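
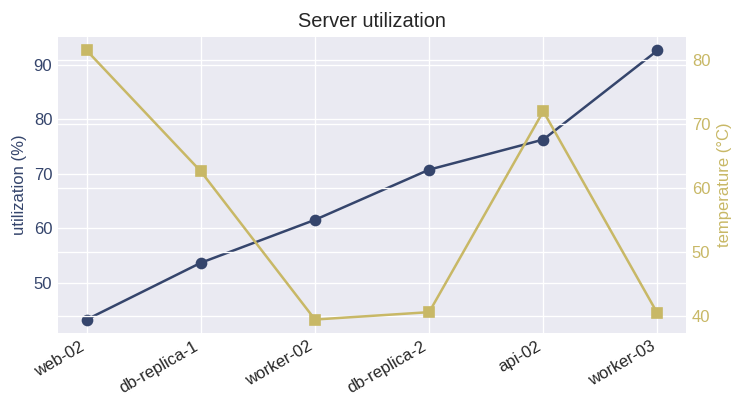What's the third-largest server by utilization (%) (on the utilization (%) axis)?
db-replica-2

Top 4 (on the utilization (%) axis): worker-03 ≈ 95, api-02 ≈ 75, db-replica-2 ≈ 70, worker-02 ≈ 60.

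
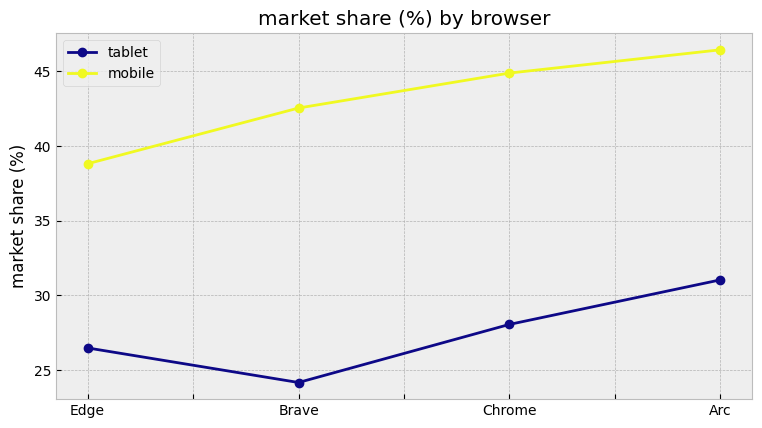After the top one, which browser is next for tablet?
Chrome

Top 3 for tablet: Arc ≈ 32, Chrome ≈ 28, Edge ≈ 26.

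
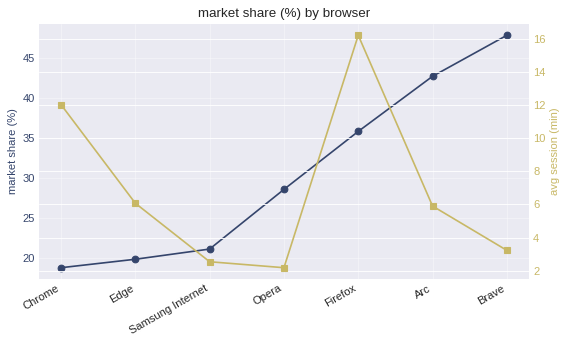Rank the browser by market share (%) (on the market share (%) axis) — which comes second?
Top 3 (on the market share (%) axis): Brave ≈ 50, Arc ≈ 45, Firefox ≈ 35.

Arc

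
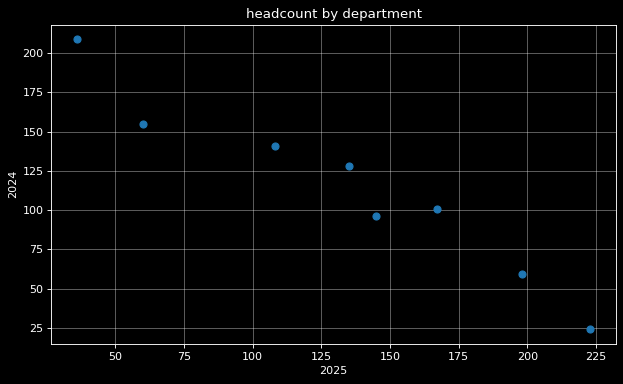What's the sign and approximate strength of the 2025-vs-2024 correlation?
Points are negatively correlated; strong (|r| ≈ 1.0).

negative, strong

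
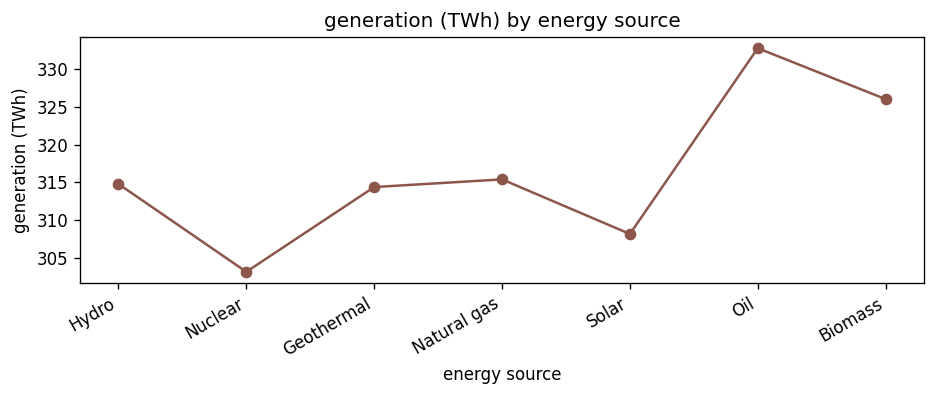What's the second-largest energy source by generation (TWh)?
Biomass

Top 3: Oil ≈ 335, Biomass ≈ 325, Natural gas ≈ 315.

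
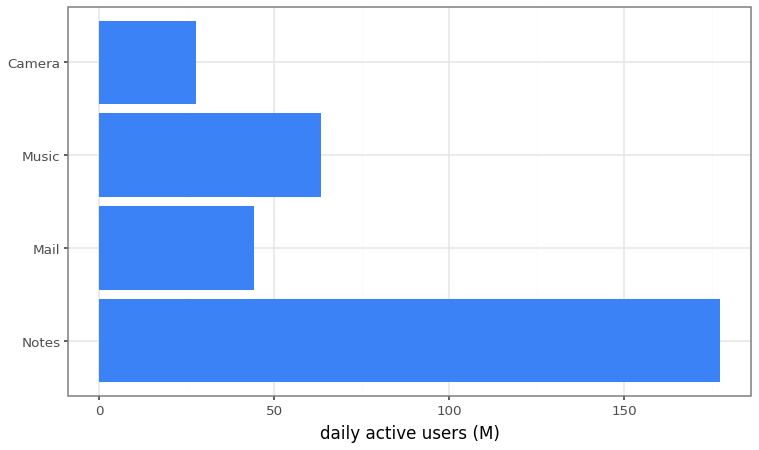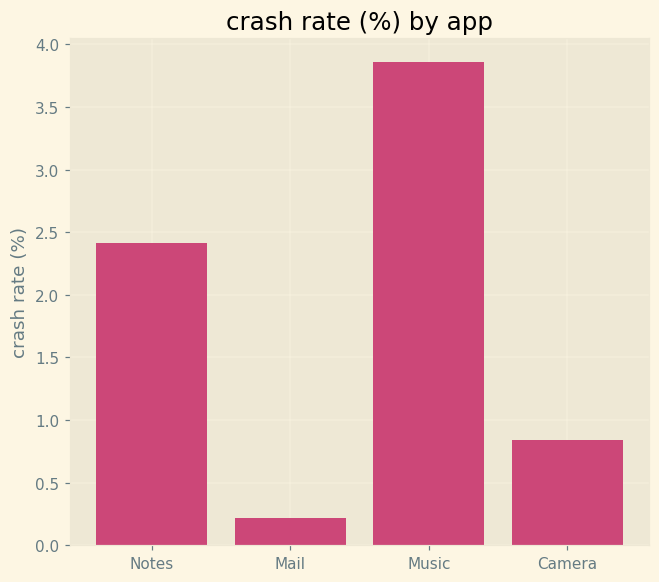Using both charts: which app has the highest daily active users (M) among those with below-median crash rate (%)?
Mail

Chart 2 median crash rate (%) ≈ 1.5; below-median apps: Mail, Camera. Among those, Mail has the highest daily active users (M) (≈ 40).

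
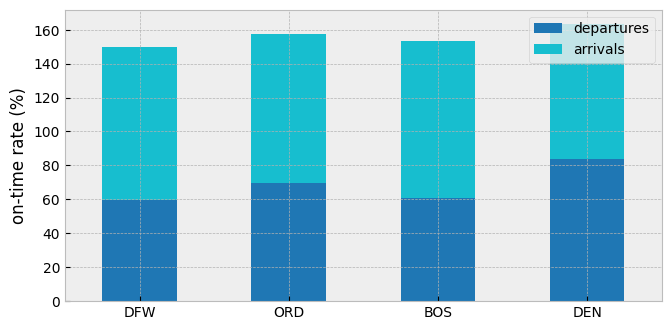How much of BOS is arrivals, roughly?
≈ 100

arrivals top ≈ 160, bottom ≈ 60; segment ≈ 100.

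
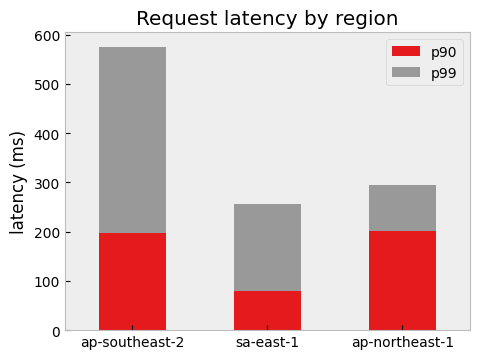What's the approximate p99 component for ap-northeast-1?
≈ 100

p99 top ≈ 300, bottom ≈ 200; segment ≈ 100.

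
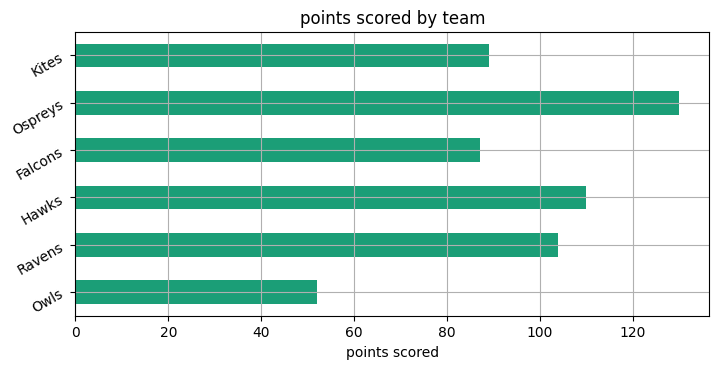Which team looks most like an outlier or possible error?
Owls ≈ 60; the rest sit between ≈ 80 and ≈ 120.

Owls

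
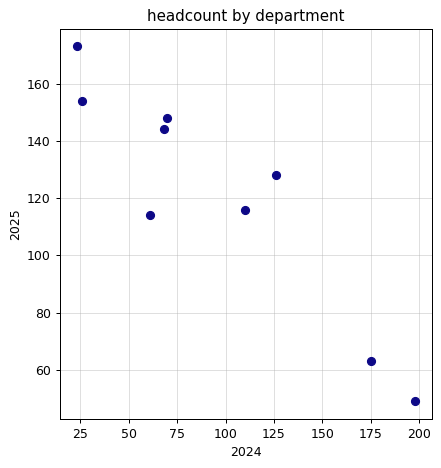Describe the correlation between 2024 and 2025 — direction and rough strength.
Points are negatively correlated; strong (|r| ≈ 0.9).

negative, strong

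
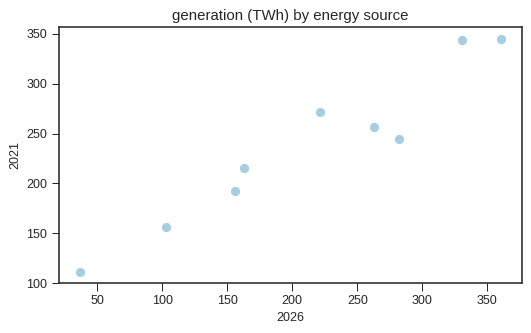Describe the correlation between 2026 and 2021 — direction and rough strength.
Points are positively correlated; strong (|r| ≈ 1.0).

positive, strong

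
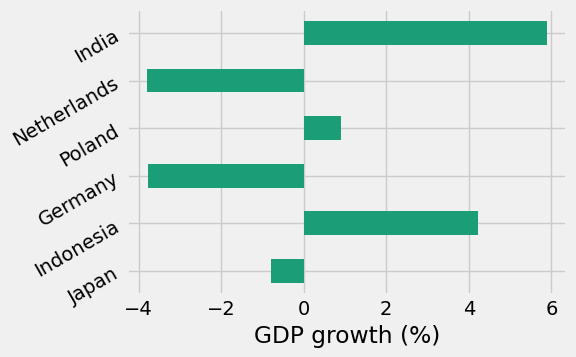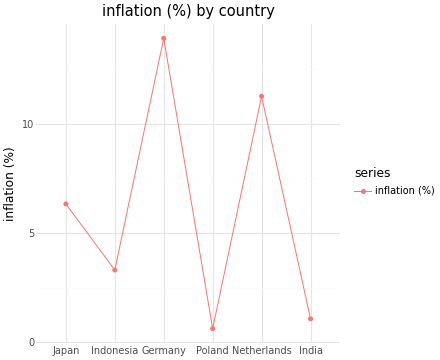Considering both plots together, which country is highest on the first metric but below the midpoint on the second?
India

Chart 2 median inflation (%) ≈ 4; below-median countries: Indonesia, Poland, India. Among those, India has the highest GDP growth (%) (≈ 6).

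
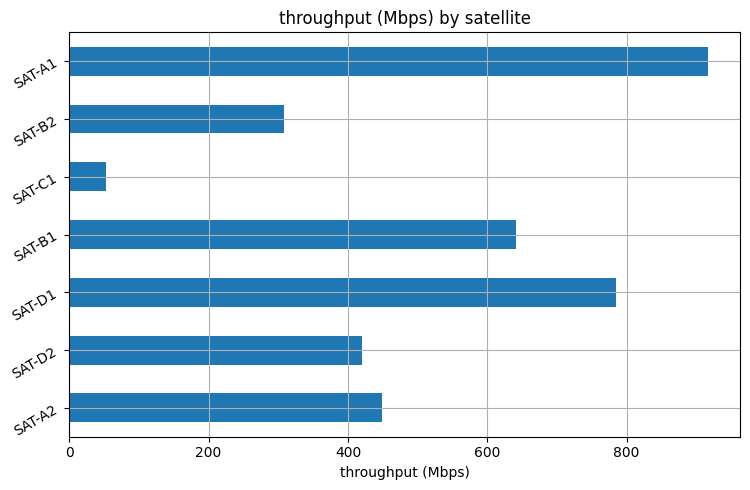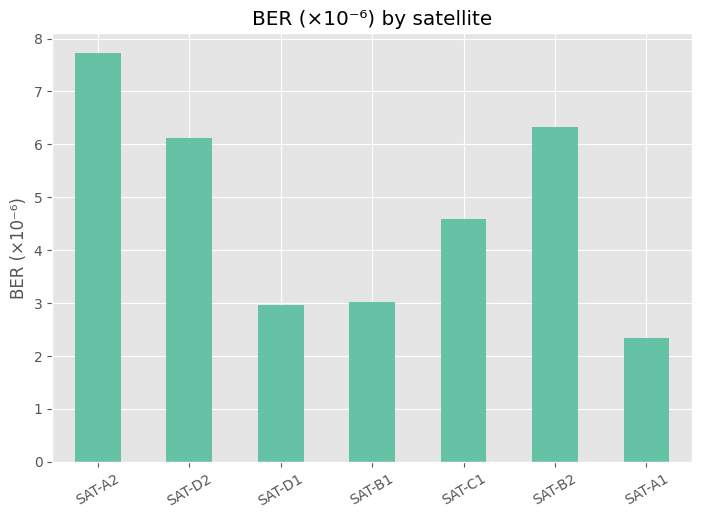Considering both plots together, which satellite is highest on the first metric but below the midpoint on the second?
Chart 2 median BER (×10⁻⁶) ≈ 5; below-median satellites: SAT-D1, SAT-B1, SAT-A1. Among those, SAT-A1 has the highest throughput (Mbps) (≈ 900).

SAT-A1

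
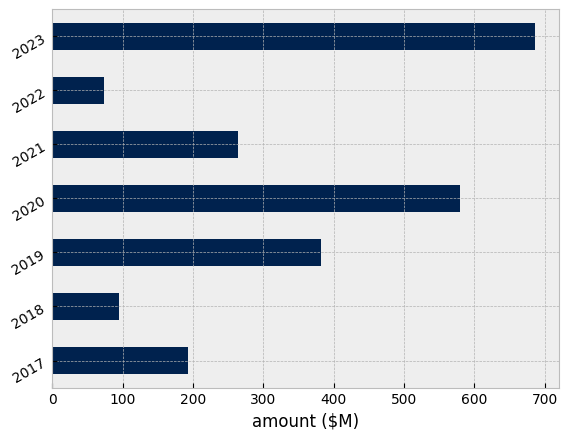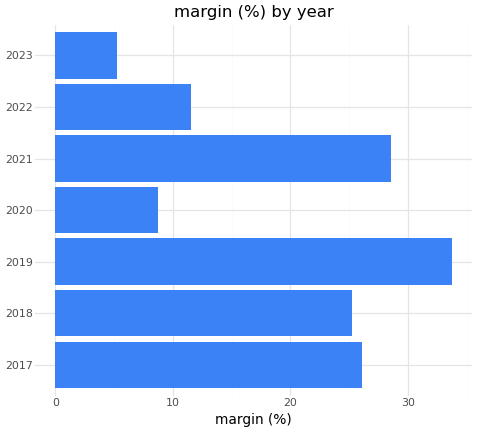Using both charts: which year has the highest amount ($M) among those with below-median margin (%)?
2023

Chart 2 median margin (%) ≈ 25; below-median years: 2020, 2022, 2023. Among those, 2023 has the highest amount ($M) (≈ 700).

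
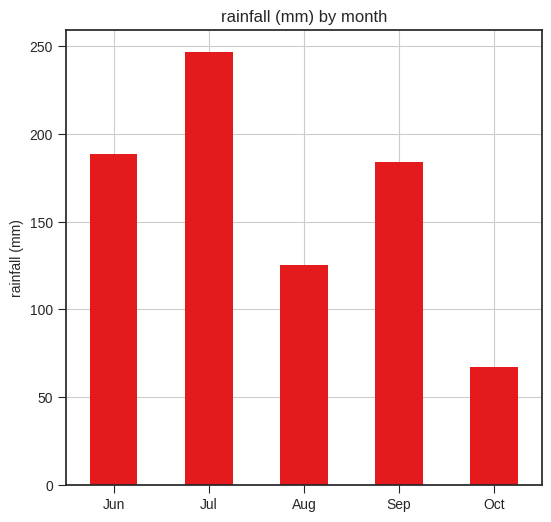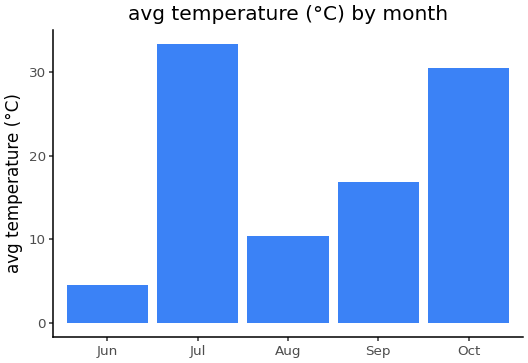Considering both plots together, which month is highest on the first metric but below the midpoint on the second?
Chart 2 median avg temperature (°C) ≈ 15; below-median months: Jun, Aug. Among those, Jun has the highest rainfall (mm) (≈ 200).

Jun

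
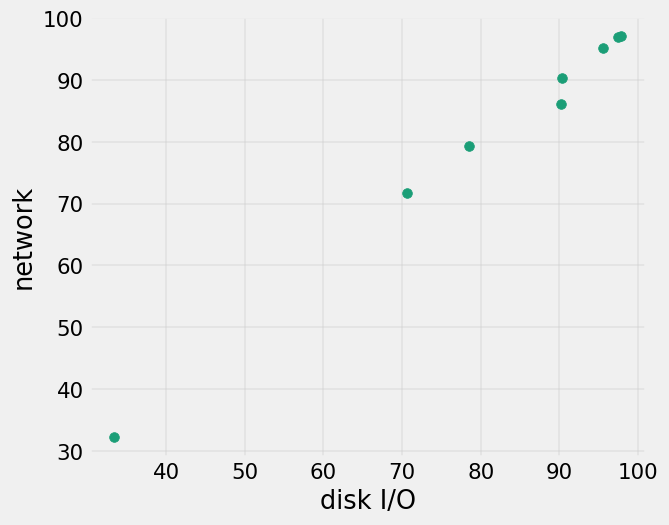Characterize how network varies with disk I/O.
Points are positively correlated; strong (|r| ≈ 1.0).

positive, strong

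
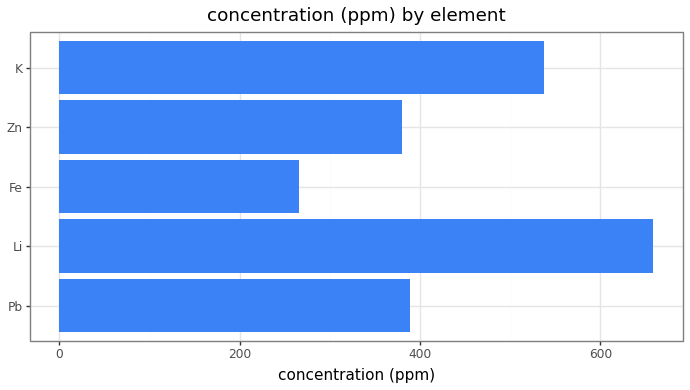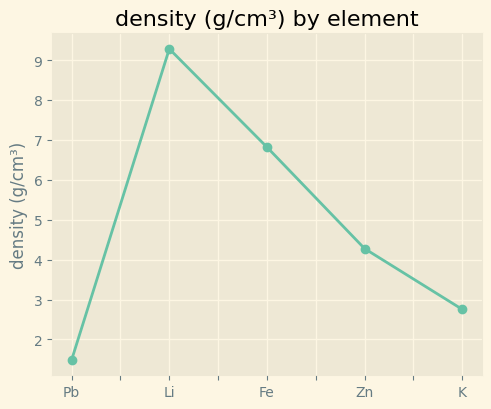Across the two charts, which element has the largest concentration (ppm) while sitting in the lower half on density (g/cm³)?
Chart 2 median density (g/cm³) ≈ 4; below-median elements: Pb, K. Among those, K has the highest concentration (ppm) (≈ 500).

K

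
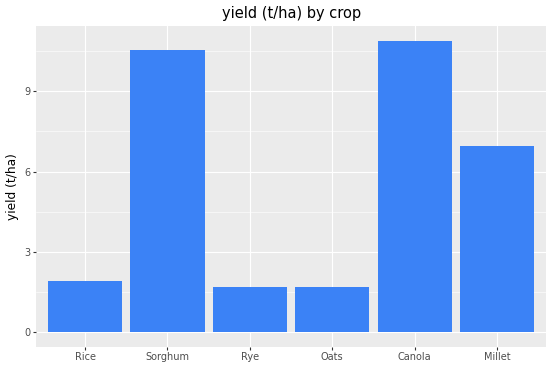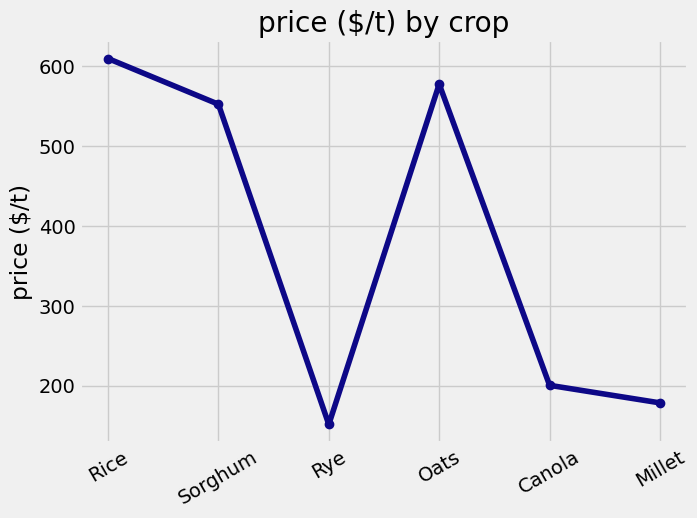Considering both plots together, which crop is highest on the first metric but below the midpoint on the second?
Chart 2 median price ($/t) ≈ 400; below-median crops: Rye, Canola, Millet. Among those, Canola has the highest yield (t/ha) (≈ 11).

Canola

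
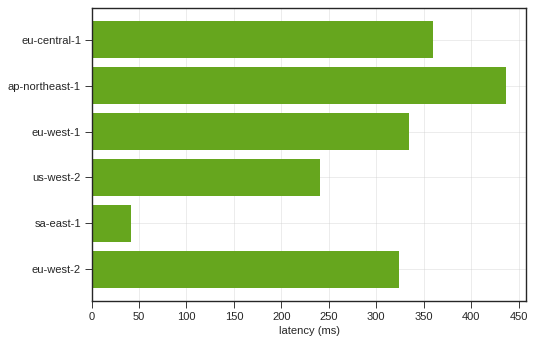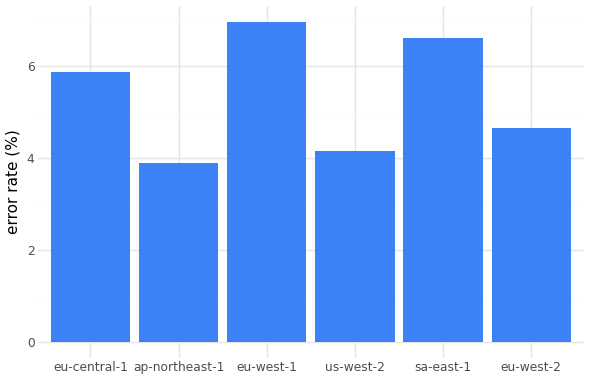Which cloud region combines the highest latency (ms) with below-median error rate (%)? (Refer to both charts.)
ap-northeast-1

Chart 2 median error rate (%) ≈ 5; below-median cloud regions: ap-northeast-1, us-west-2, eu-west-2. Among those, ap-northeast-1 has the highest latency (ms) (≈ 450).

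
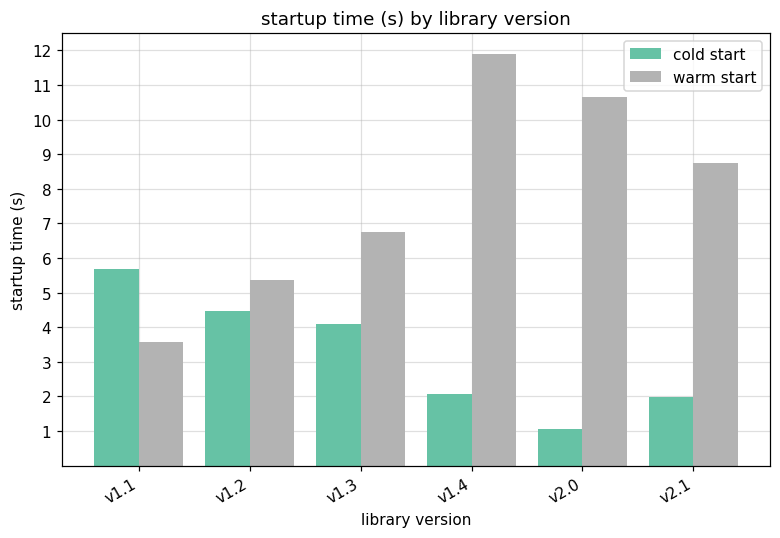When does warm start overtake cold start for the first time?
v1.2

v1.1: warm start ≈ 4 vs cold start ≈ 6 (not yet); v1.2: warm start ≈ 5 vs cold start ≈ 4 (first crossover).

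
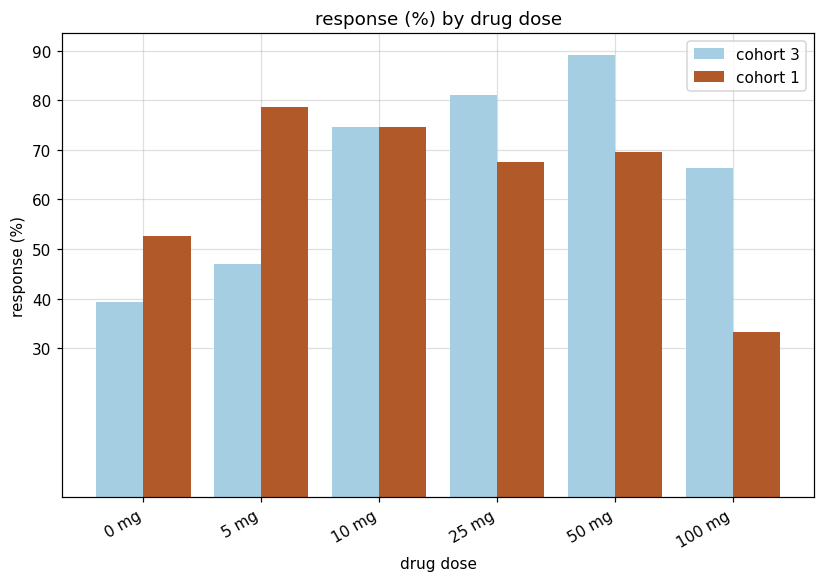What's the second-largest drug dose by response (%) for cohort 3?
25 mg

Top 3 for cohort 3: 50 mg ≈ 90, 25 mg ≈ 80, 10 mg ≈ 70.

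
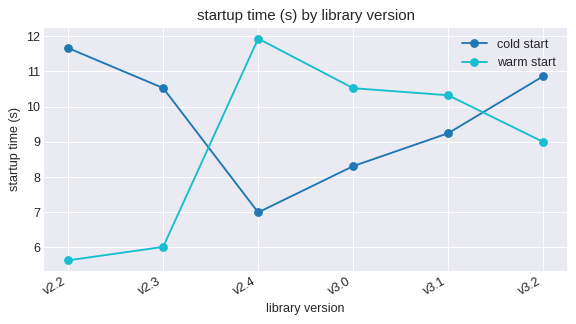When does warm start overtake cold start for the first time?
v2.3: warm start ≈ 6 vs cold start ≈ 11 (not yet); v2.4: warm start ≈ 12 vs cold start ≈ 7 (first crossover).

v2.4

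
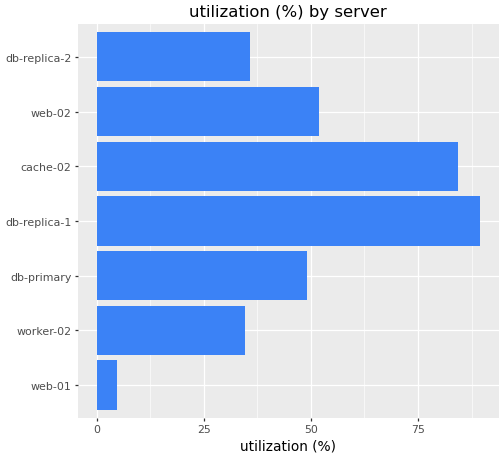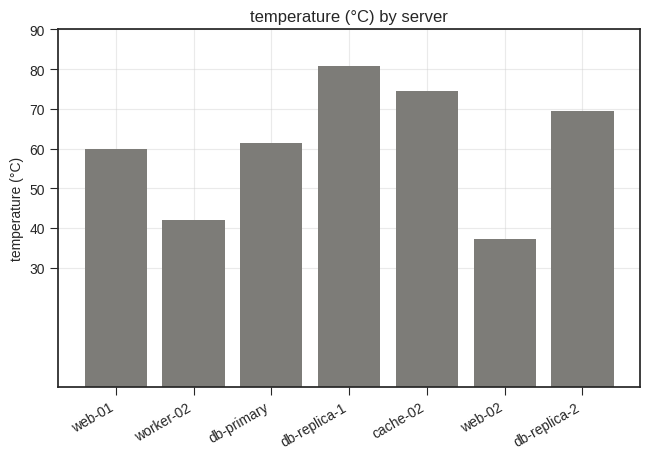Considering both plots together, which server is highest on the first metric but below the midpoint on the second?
web-02

Chart 2 median temperature (°C) ≈ 60; below-median servers: web-01, worker-02, web-02. Among those, web-02 has the highest utilization (%) (≈ 50).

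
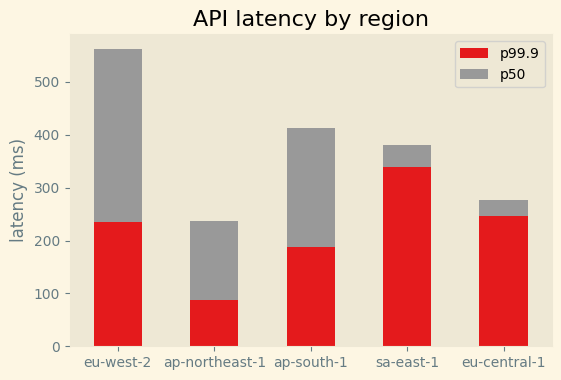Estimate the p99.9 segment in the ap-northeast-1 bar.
p99.9 top ≈ 100, bottom ≈ 0; segment ≈ 100.

≈ 100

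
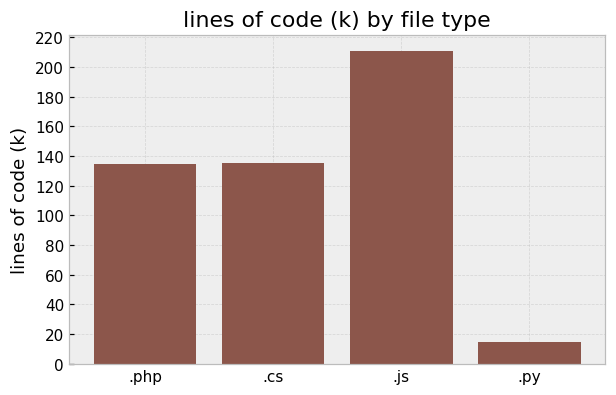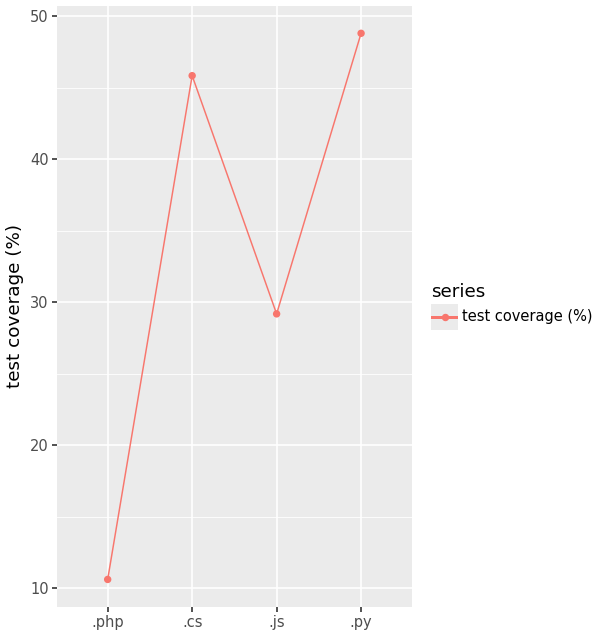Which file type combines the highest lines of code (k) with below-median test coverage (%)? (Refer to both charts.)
Chart 2 median test coverage (%) ≈ 40; below-median file types: .php, .js. Among those, .js has the highest lines of code (k) (≈ 220).

.js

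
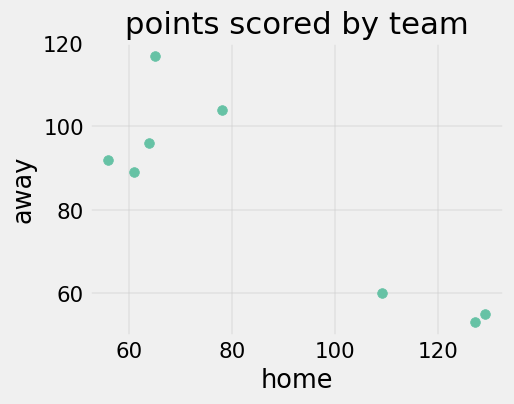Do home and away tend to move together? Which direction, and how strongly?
negative, strong

Points are negatively correlated; strong (|r| ≈ 0.9).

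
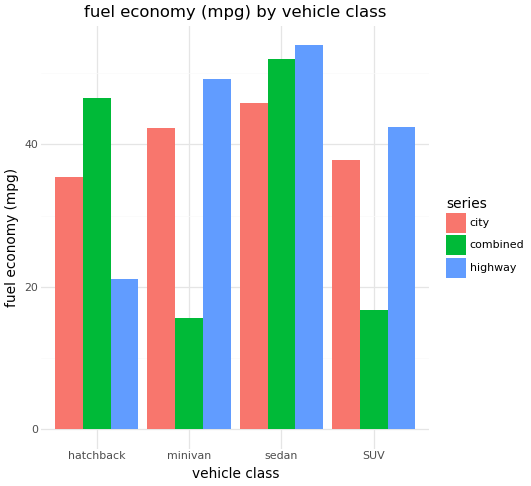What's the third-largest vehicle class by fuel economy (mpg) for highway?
Top 4 for highway: sedan ≈ 55, minivan ≈ 50, SUV ≈ 40, hatchback ≈ 20.

SUV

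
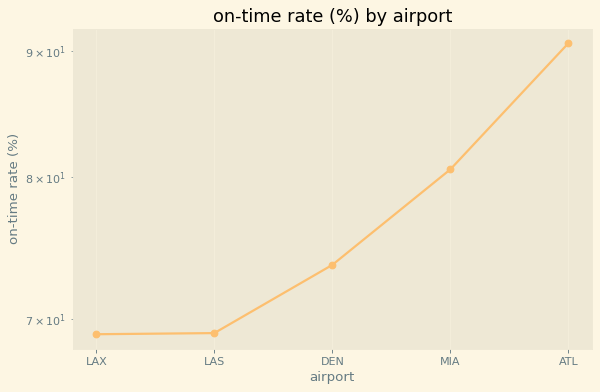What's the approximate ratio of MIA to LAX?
MIA ≈ 80, LAX ≈ 70; 80/70 ≈ 1.14.

≈ 1.14×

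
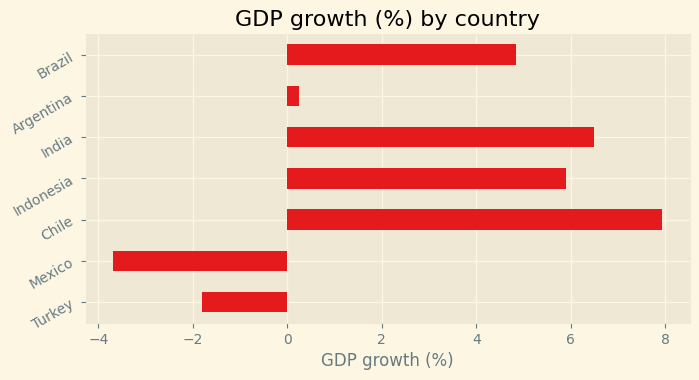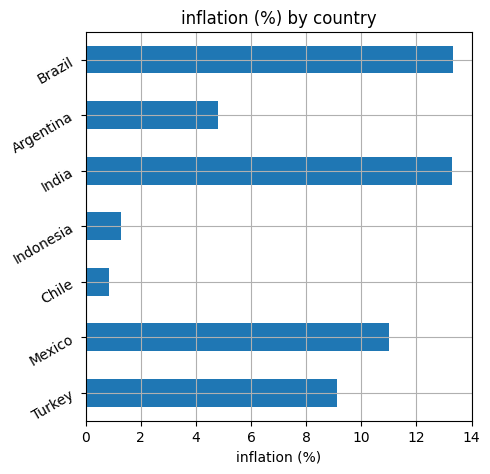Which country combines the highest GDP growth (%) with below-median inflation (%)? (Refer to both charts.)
Chart 2 median inflation (%) ≈ 10; below-median countries: Chile, Indonesia, Argentina. Among those, Chile has the highest GDP growth (%) (≈ 8).

Chile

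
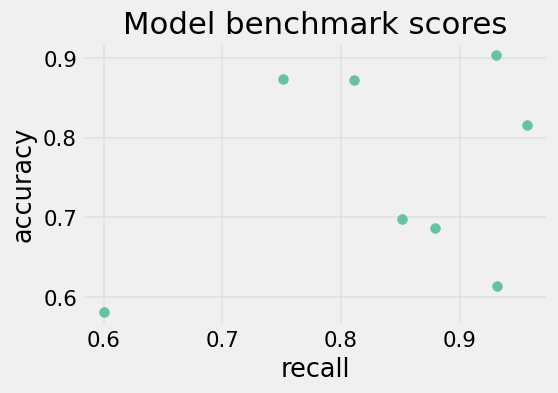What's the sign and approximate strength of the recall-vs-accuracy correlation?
positive, weak

Points are positively correlated; weak (|r| ≈ 0.3).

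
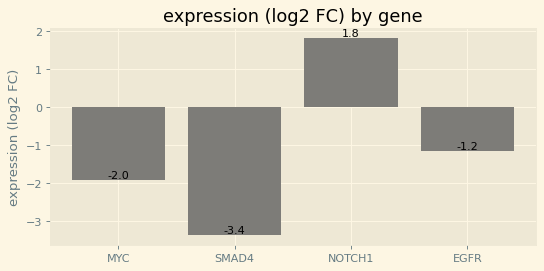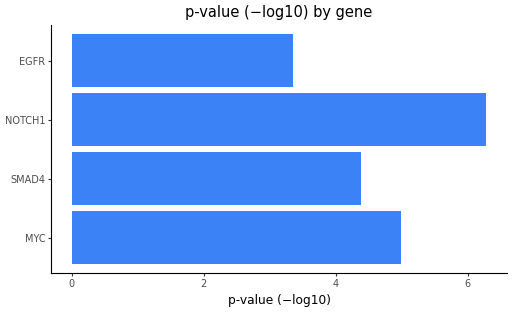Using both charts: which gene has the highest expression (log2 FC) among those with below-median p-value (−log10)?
EGFR

Chart 2 median p-value (−log10) ≈ 5; below-median genes: SMAD4, EGFR. Among those, EGFR has the highest expression (log2 FC) (≈ -1.2).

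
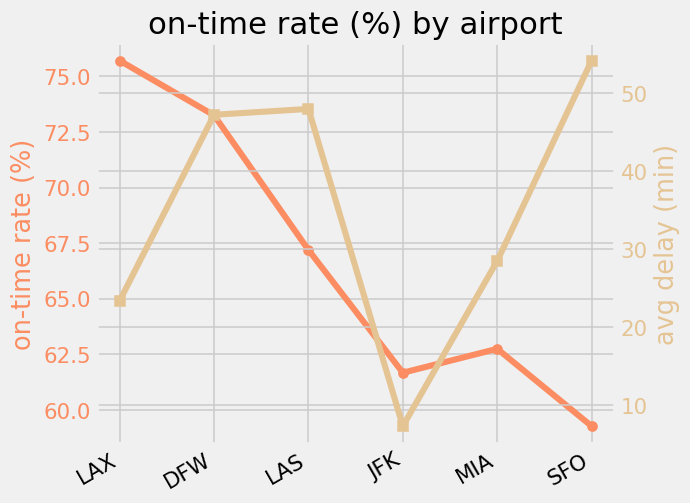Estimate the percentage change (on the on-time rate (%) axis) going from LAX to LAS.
≈ -10.5%

LAX ≈ 76, LAS ≈ 68; (68 − 76) / 76 ≈ -10.5%.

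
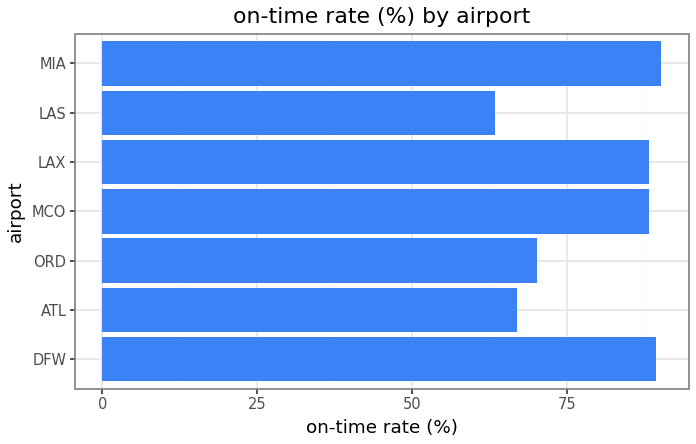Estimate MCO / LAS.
MCO ≈ 90, LAS ≈ 60; 90/60 ≈ 1.5.

≈ 1.5×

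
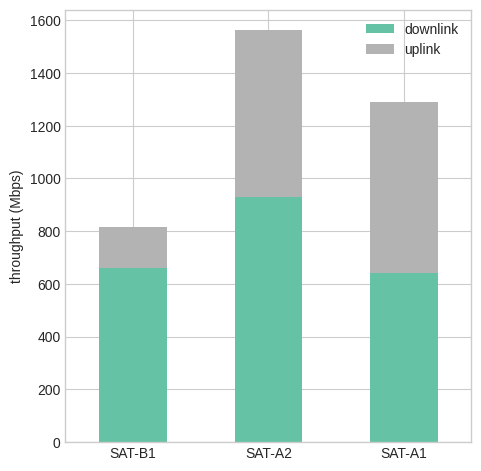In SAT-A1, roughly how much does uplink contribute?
≈ 600

uplink top ≈ 1200, bottom ≈ 600; segment ≈ 600.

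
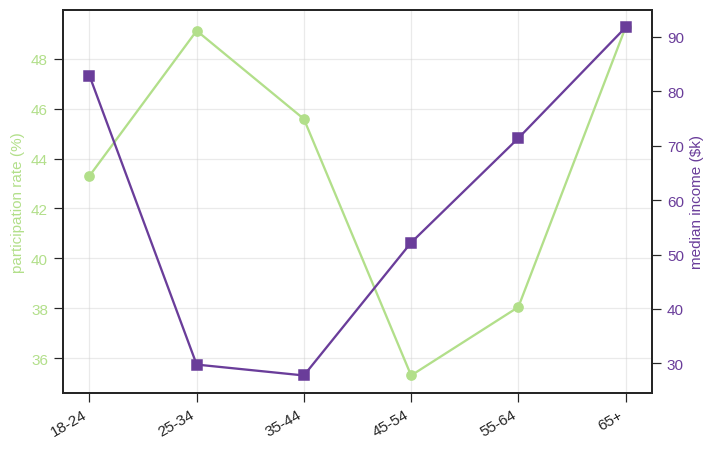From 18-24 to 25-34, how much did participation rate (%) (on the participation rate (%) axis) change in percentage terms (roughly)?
18-24 ≈ 44, 25-34 ≈ 50; (50 − 44) / 44 ≈ +13.6%.

≈ +13.6%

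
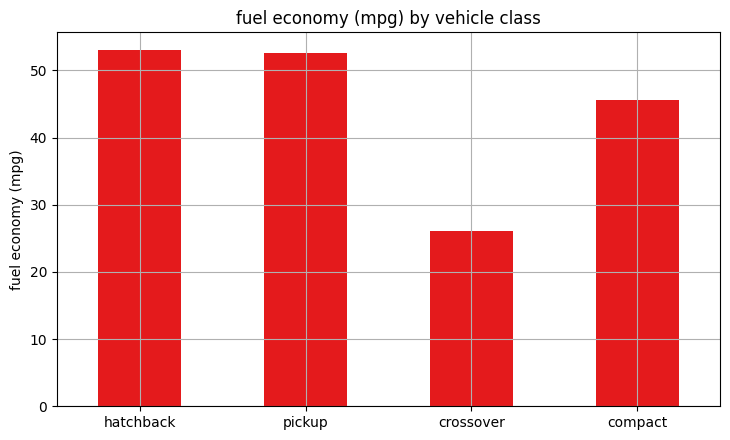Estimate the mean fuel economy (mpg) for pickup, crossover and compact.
≈ 42

(55 + 25 + 45) / 3 ≈ 42.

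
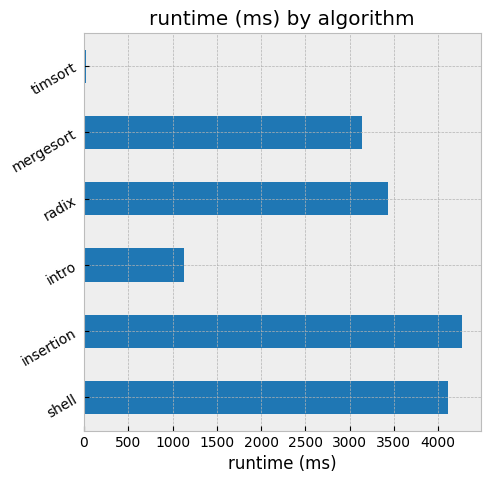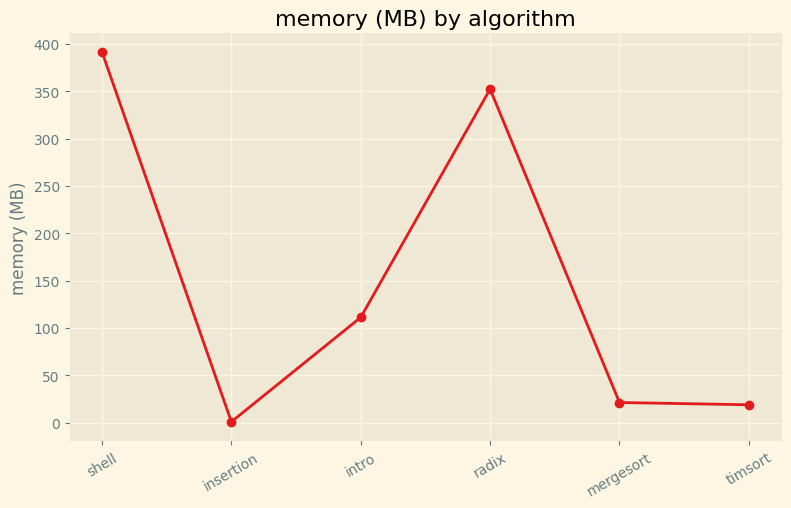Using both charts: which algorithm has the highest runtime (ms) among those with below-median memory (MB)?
insertion

Chart 2 median memory (MB) ≈ 50; below-median algorithms: insertion, mergesort, timsort. Among those, insertion has the highest runtime (ms) (≈ 4500).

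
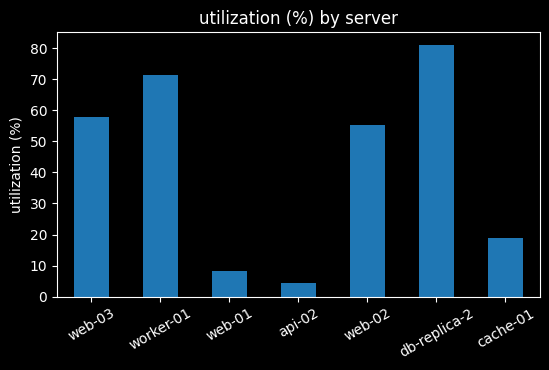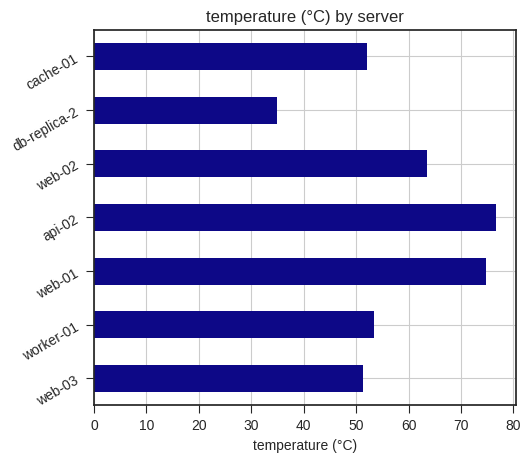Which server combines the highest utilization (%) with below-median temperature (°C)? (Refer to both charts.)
db-replica-2

Chart 2 median temperature (°C) ≈ 50; below-median servers: web-03, db-replica-2, cache-01. Among those, db-replica-2 has the highest utilization (%) (≈ 80).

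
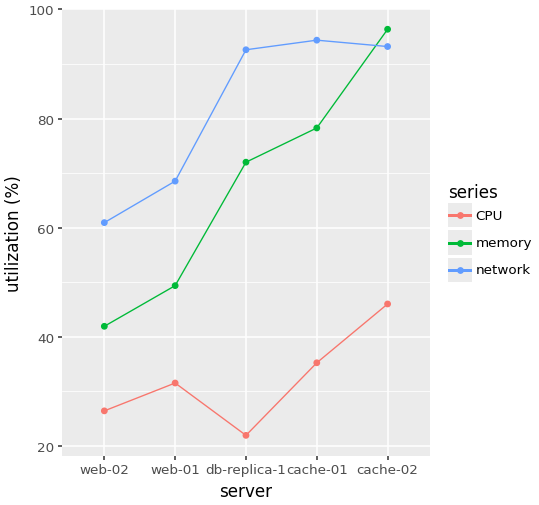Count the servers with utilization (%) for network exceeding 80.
Above 80: db-replica-1, cache-01, cache-02.

3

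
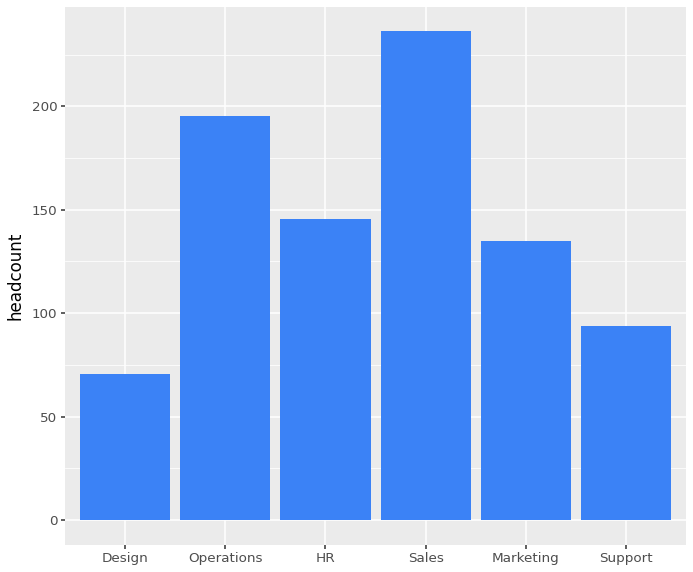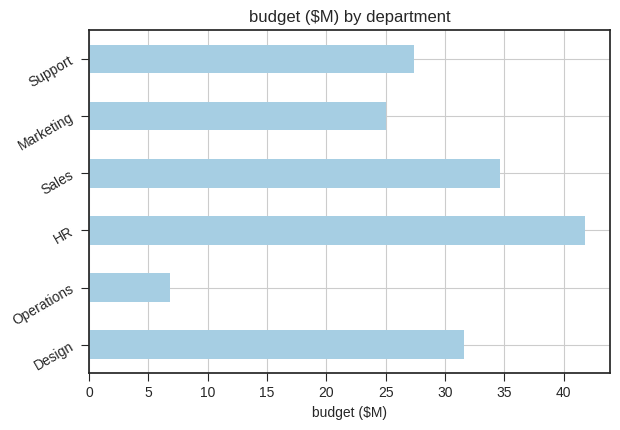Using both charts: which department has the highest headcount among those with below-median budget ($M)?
Operations

Chart 2 median budget ($M) ≈ 30; below-median departments: Operations, Marketing, Support. Among those, Operations has the highest headcount (≈ 200).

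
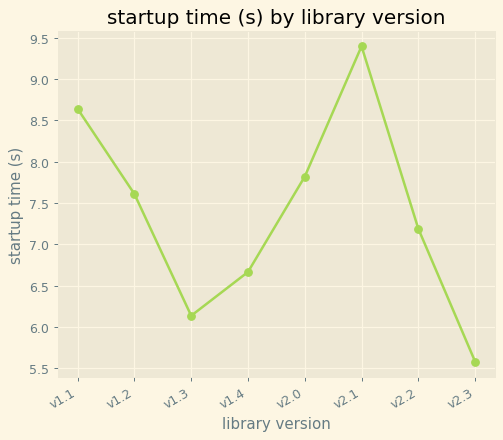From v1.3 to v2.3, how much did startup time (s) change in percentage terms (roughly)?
≈ -8.3%

v1.3 ≈ 6.0, v2.3 ≈ 5.5; (5.5 − 6.0) / 6.0 ≈ -8.3%.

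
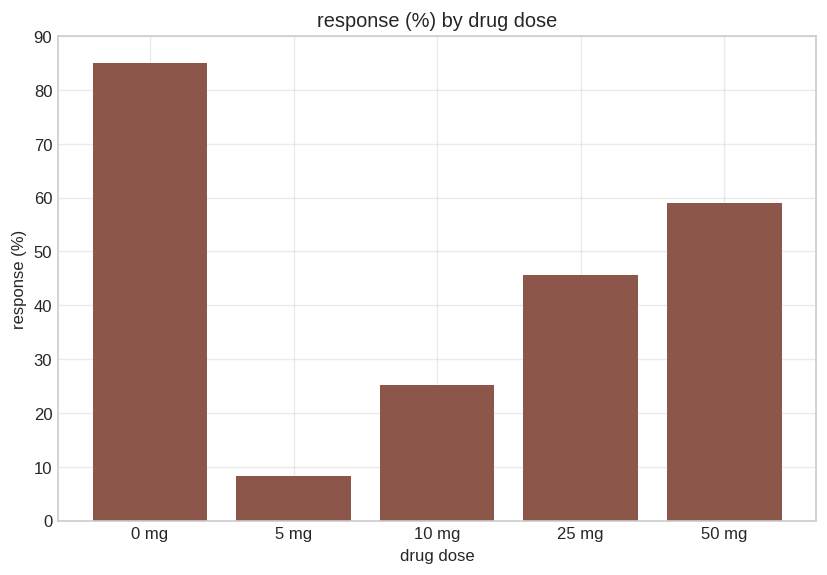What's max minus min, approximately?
Max 0 mg ≈ 80, min 5 mg ≈ 10; range ≈ 70.

≈ 70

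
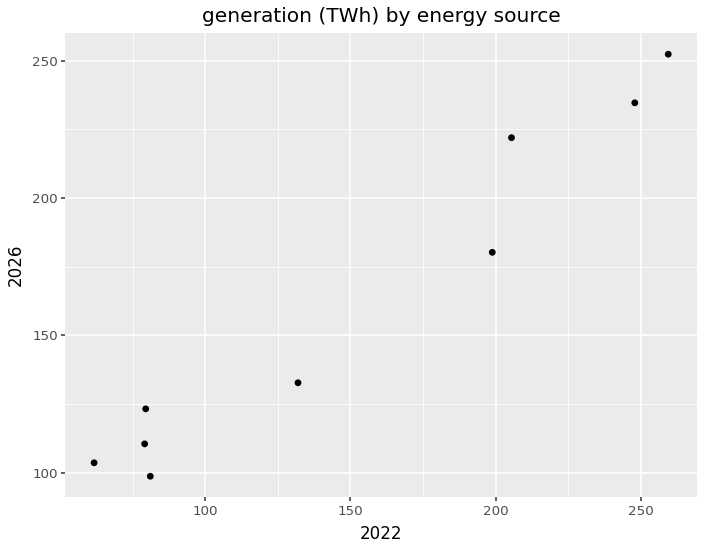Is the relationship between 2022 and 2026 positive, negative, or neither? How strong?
Points are positively correlated; strong (|r| ≈ 1.0).

positive, strong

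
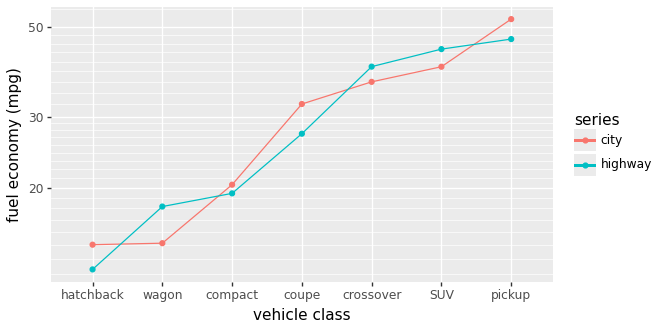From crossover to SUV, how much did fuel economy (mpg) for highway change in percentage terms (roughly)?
crossover ≈ 40, SUV ≈ 45; (45 − 40) / 40 ≈ +12.5%.

≈ +12.5%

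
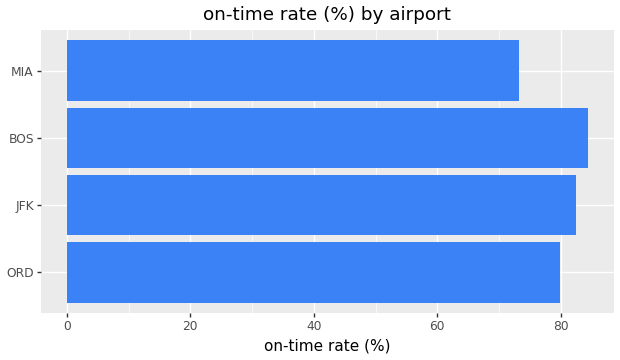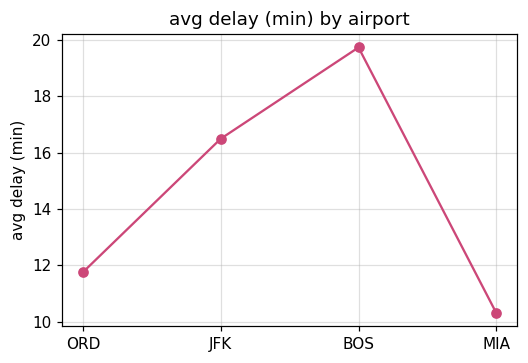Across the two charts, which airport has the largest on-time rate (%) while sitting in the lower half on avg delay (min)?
Chart 2 median avg delay (min) ≈ 14; below-median airports: ORD, MIA. Among those, ORD has the highest on-time rate (%) (≈ 80).

ORD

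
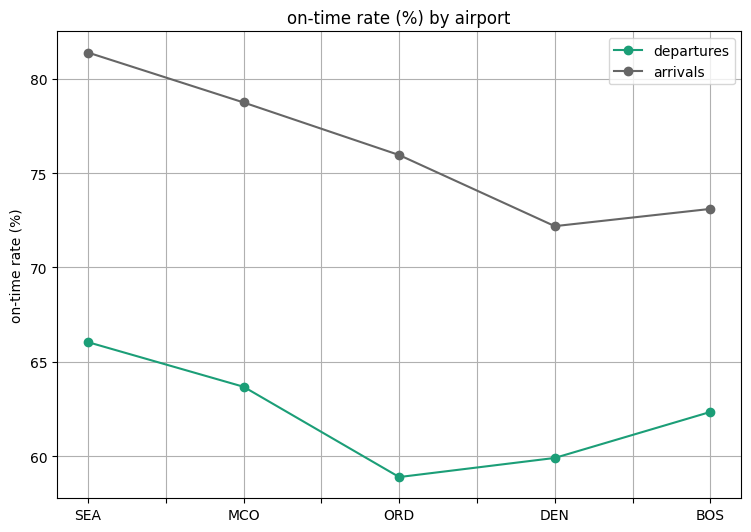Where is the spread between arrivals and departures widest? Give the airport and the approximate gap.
ORD, ≈ 18 %

ORD: arrivals ≈ 76, departures ≈ 58 → gap ≈ 18. Next-largest (SEA) is only ≈ 16.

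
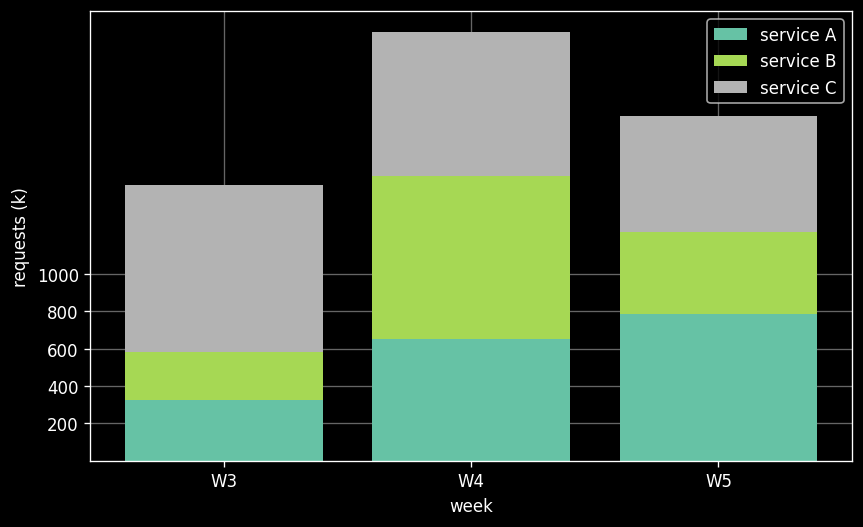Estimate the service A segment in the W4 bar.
≈ 600

service A top ≈ 600, bottom ≈ 0; segment ≈ 600.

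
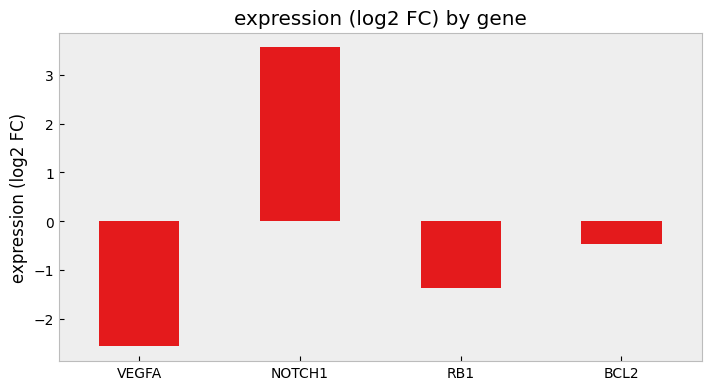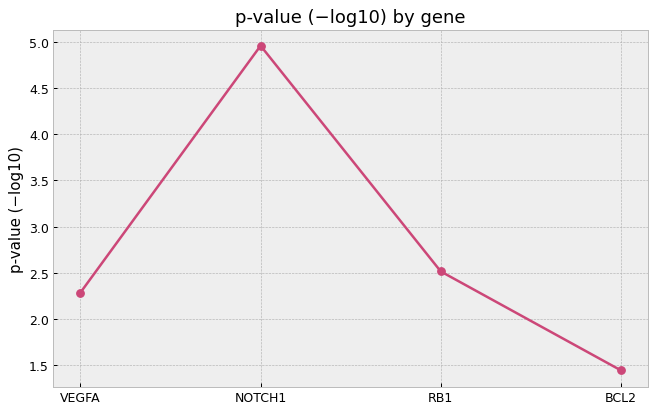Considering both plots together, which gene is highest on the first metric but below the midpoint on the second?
Chart 2 median p-value (−log10) ≈ 2.5; below-median genes: VEGFA, BCL2. Among those, BCL2 has the highest expression (log2 FC) (≈ -0.5).

BCL2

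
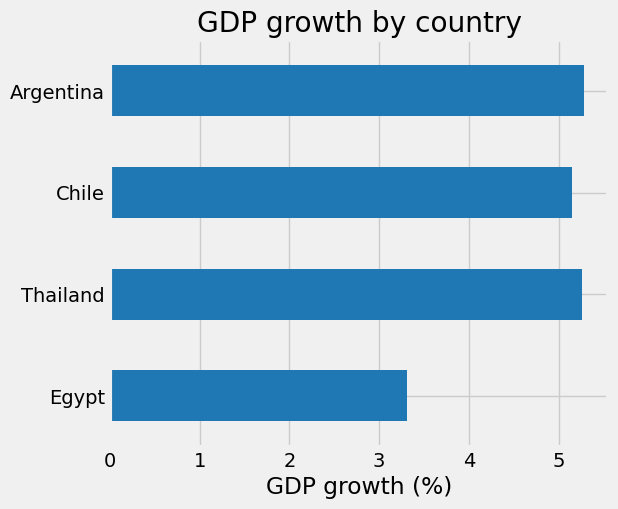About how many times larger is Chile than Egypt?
≈ 1.43×

Chile ≈ 5.0, Egypt ≈ 3.5; 5.0/3.5 ≈ 1.43.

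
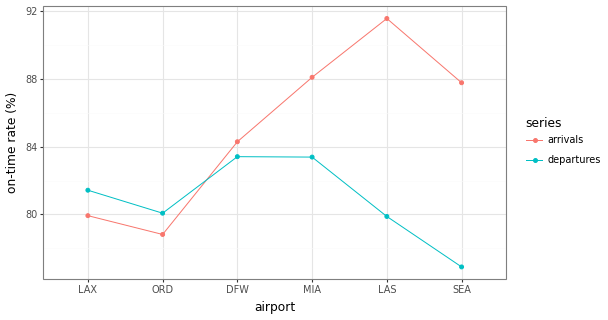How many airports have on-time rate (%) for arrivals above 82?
Above 82: DFW, MIA, LAS, SEA.

4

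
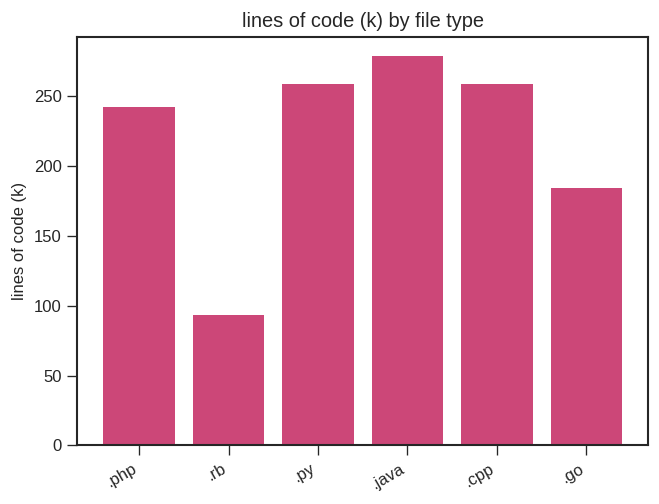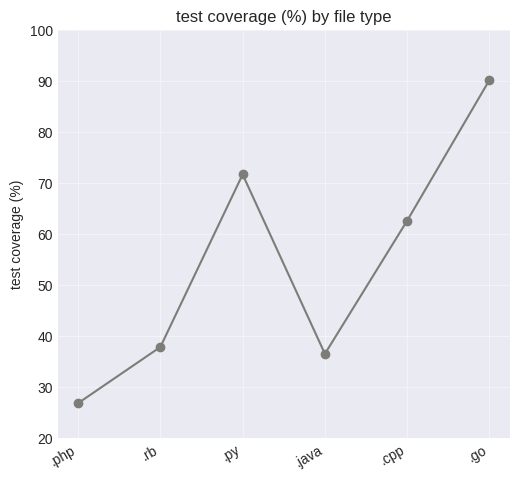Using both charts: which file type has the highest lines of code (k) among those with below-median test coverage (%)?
.java

Chart 2 median test coverage (%) ≈ 50; below-median file types: .php, .rb, .java. Among those, .java has the highest lines of code (k) (≈ 300).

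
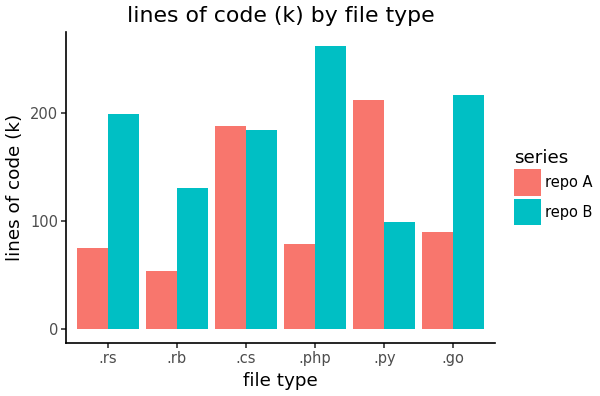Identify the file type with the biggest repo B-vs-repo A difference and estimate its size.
.php: repo B ≈ 250, repo A ≈ 75 → gap ≈ 175. Next-largest (.go) is only ≈ 125.

.php, ≈ 175 k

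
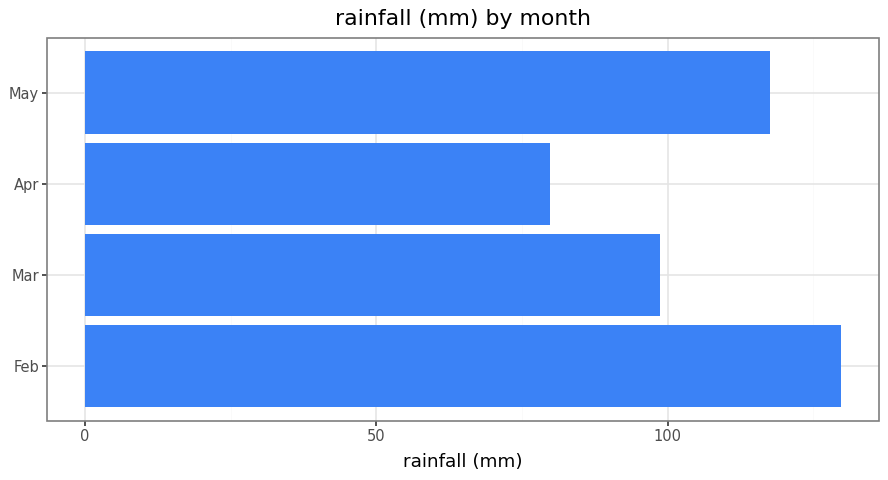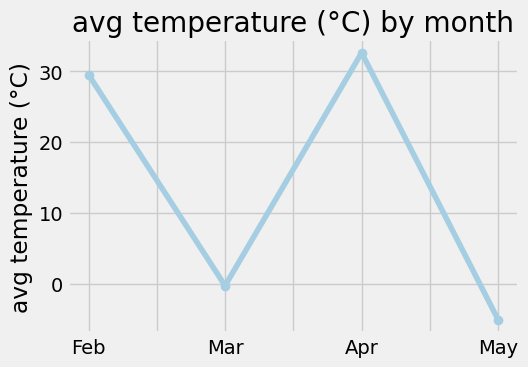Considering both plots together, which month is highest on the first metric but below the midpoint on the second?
May

Chart 2 median avg temperature (°C) ≈ 15; below-median months: Mar, May. Among those, May has the highest rainfall (mm) (≈ 120).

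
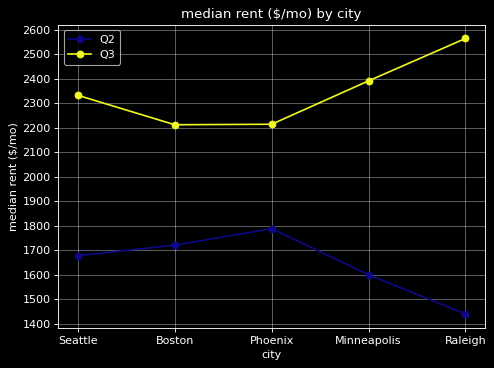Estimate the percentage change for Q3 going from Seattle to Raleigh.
Seattle ≈ 2300, Raleigh ≈ 2600; (2600 − 2300) / 2300 ≈ +13%.

≈ +13%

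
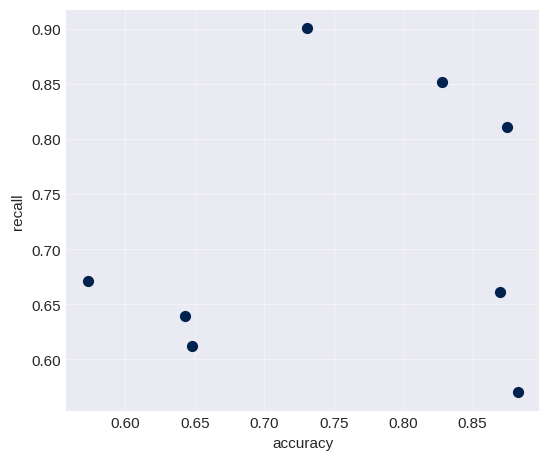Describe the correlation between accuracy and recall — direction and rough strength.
Points are roughly uncorrelated; weak (|r| ≈ 0.2).

no clear correlation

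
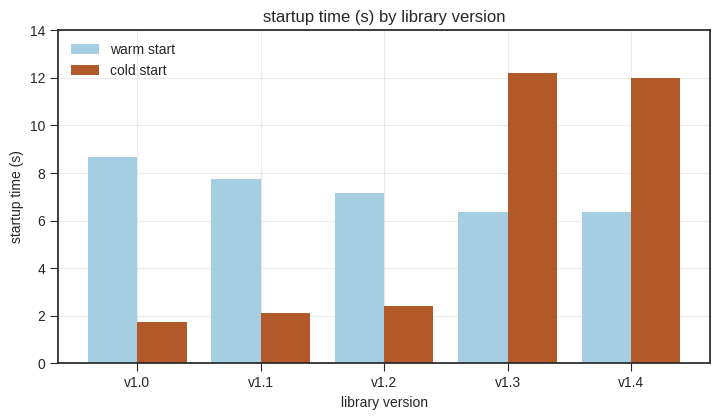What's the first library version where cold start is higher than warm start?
v1.3

v1.2: cold start ≈ 2 vs warm start ≈ 8 (not yet); v1.3: cold start ≈ 12 vs warm start ≈ 6 (first crossover).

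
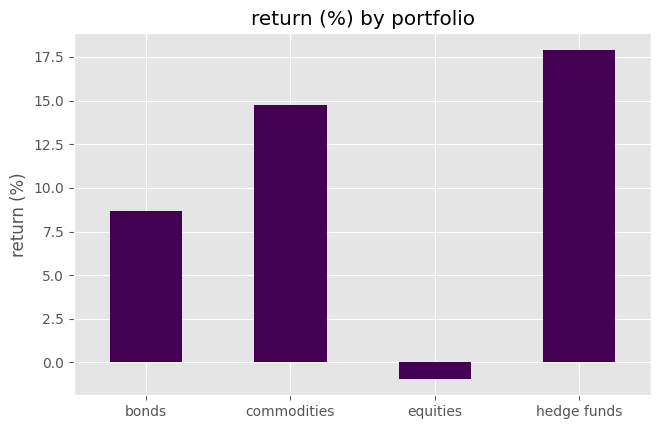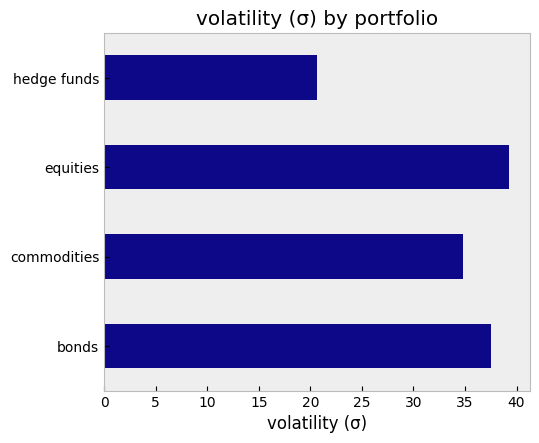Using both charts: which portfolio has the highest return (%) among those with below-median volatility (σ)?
Chart 2 median volatility (σ) ≈ 35; below-median portfolios: commodities, hedge funds. Among those, hedge funds has the highest return (%) (≈ 18).

hedge funds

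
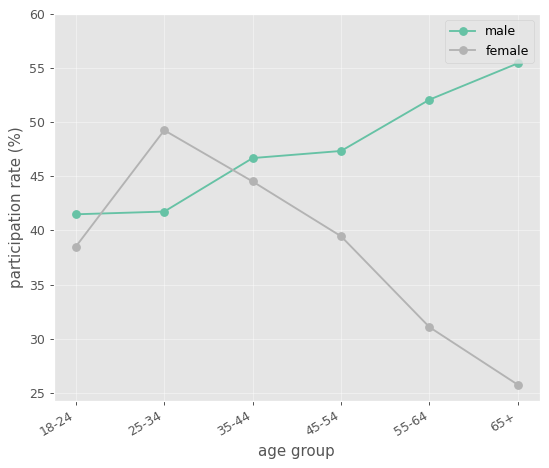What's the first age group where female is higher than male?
25-34

18-24: female ≈ 40 vs male ≈ 40 (not yet); 25-34: female ≈ 50 vs male ≈ 40 (first crossover).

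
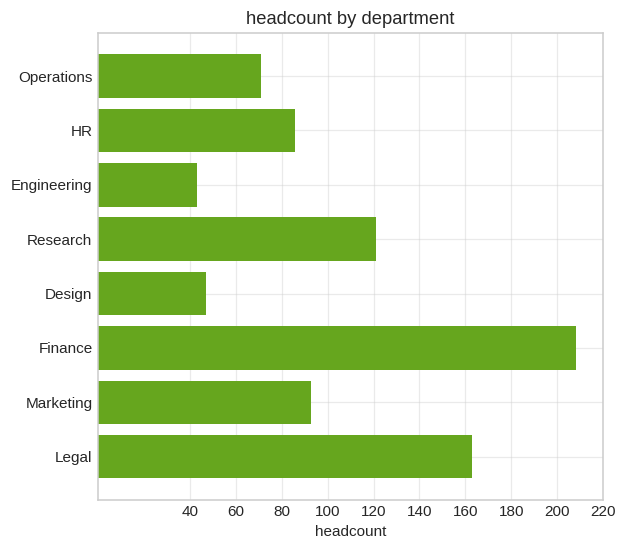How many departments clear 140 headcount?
Above 140: Finance, Legal.

2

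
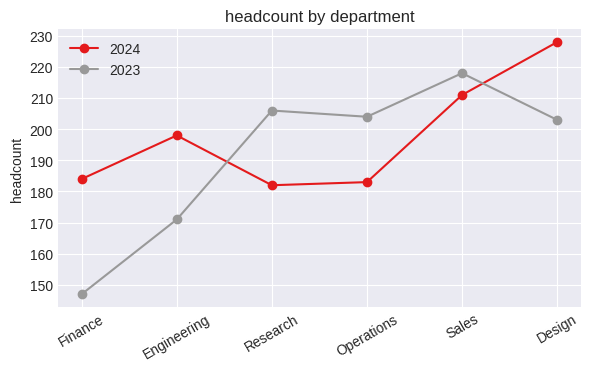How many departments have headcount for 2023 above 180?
Above 180: Research, Operations, Sales, Design.

4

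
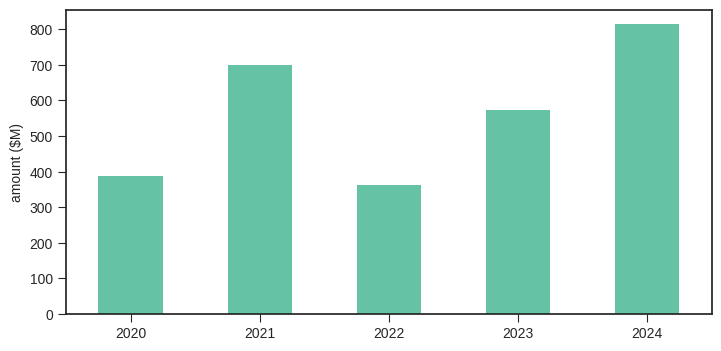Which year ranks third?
Top 4: 2024 ≈ 800, 2021 ≈ 700, 2023 ≈ 600, 2020 ≈ 400.

2023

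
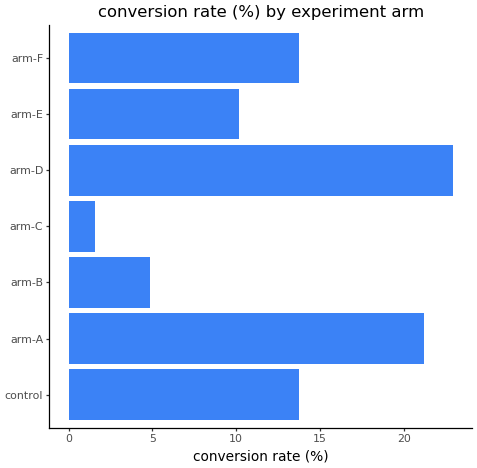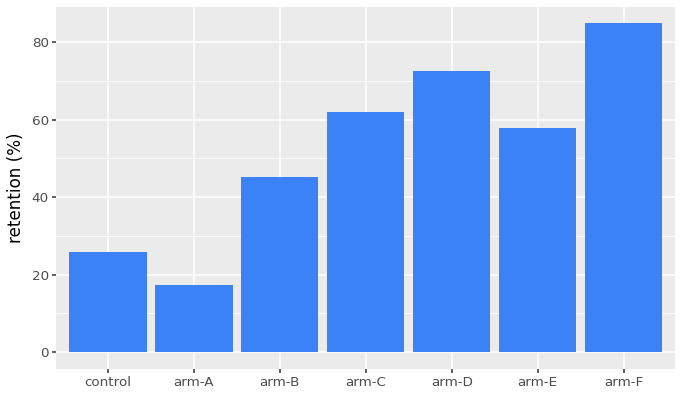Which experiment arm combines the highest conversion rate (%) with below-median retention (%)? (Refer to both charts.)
arm-A

Chart 2 median retention (%) ≈ 60; below-median experiment arms: control, arm-A, arm-B. Among those, arm-A has the highest conversion rate (%) (≈ 20).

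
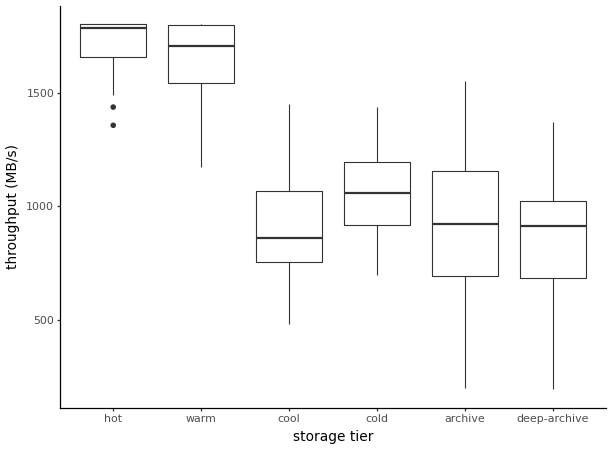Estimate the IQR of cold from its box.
Q3 ≈ 1200, Q1 ≈ 900; IQR ≈ 300.

≈ 300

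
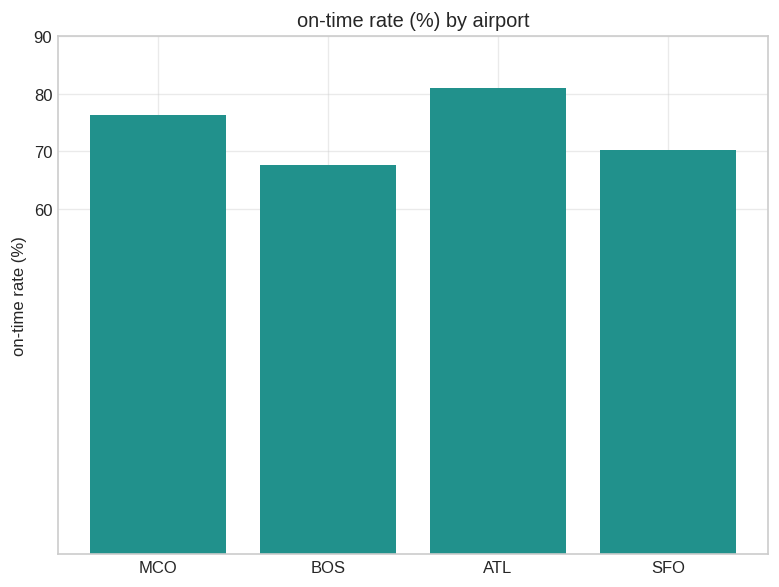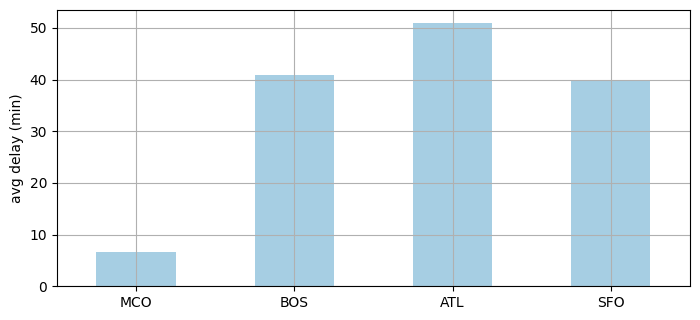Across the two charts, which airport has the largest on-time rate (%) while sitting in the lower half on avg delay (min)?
MCO

Chart 2 median avg delay (min) ≈ 40; below-median airports: MCO, SFO. Among those, MCO has the highest on-time rate (%) (≈ 80).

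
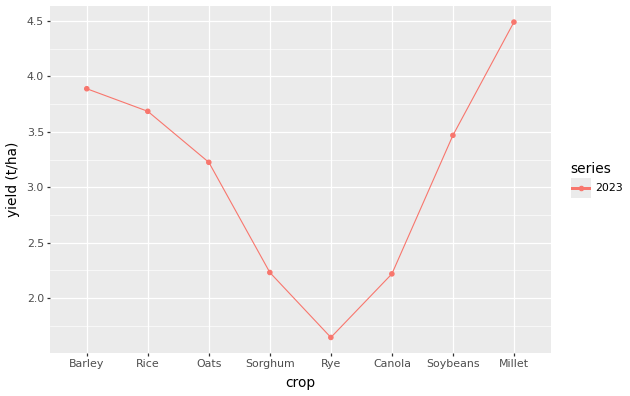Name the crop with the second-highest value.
Barley

Top 3: Millet ≈ 4.5, Barley ≈ 4.0, Rice ≈ 3.5.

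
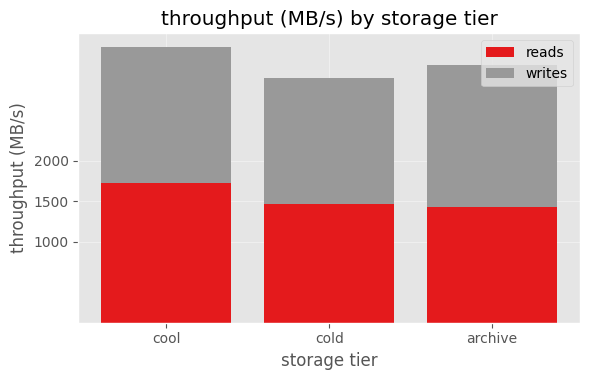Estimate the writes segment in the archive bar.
≈ 1500

writes top ≈ 3000, bottom ≈ 1500; segment ≈ 1500.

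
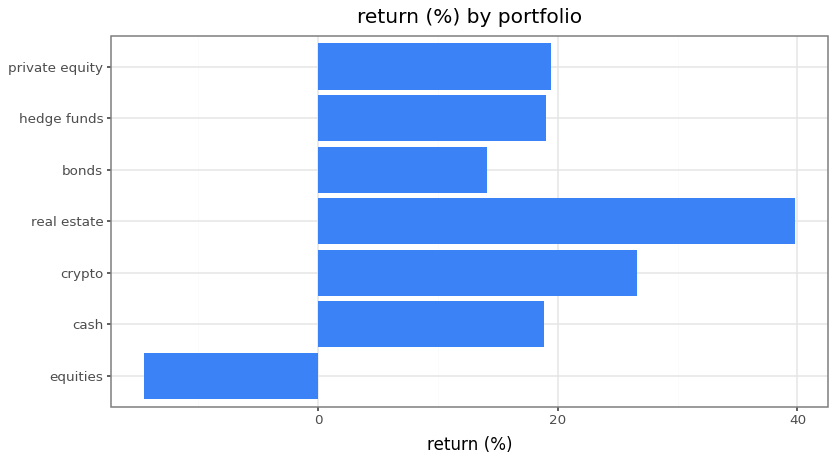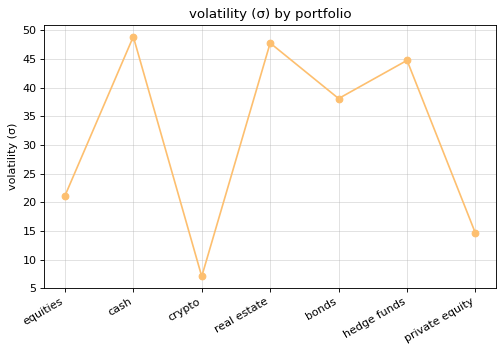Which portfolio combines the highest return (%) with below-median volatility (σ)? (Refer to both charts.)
Chart 2 median volatility (σ) ≈ 40; below-median portfolios: equities, crypto, private equity. Among those, crypto has the highest return (%) (≈ 25).

crypto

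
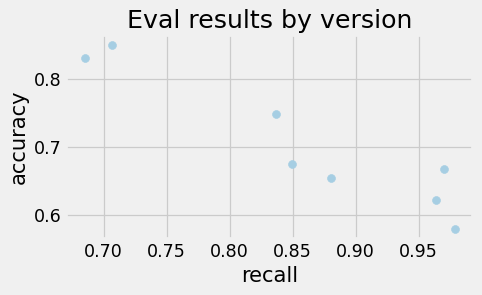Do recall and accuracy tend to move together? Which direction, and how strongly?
Points are negatively correlated; strong (|r| ≈ 0.9).

negative, strong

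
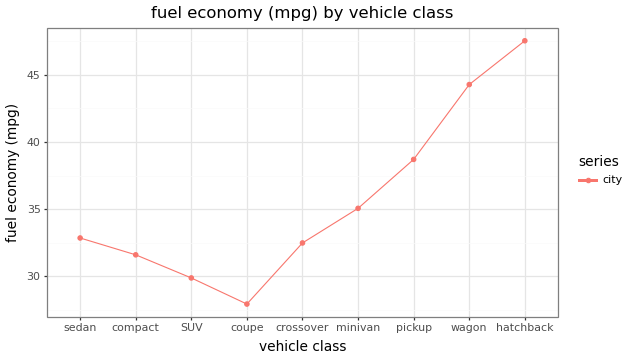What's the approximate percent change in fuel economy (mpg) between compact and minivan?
compact ≈ 32, minivan ≈ 36; (36 − 32) / 32 ≈ +12.5%.

≈ +12.5%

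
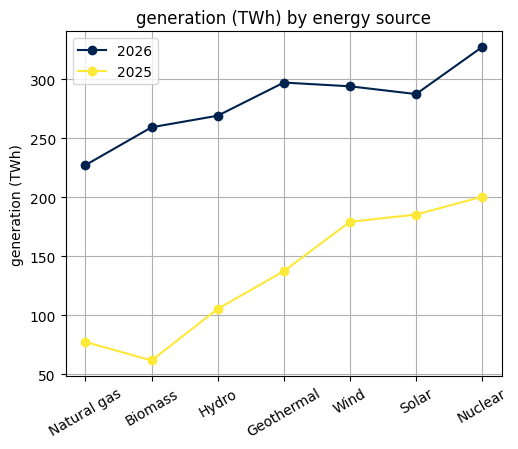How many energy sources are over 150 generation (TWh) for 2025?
Above 150: Wind, Solar, Nuclear.

3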